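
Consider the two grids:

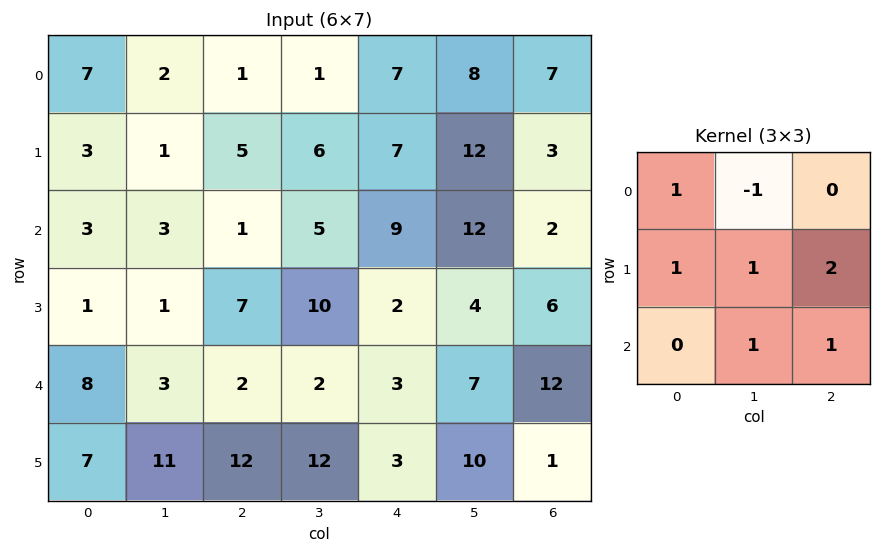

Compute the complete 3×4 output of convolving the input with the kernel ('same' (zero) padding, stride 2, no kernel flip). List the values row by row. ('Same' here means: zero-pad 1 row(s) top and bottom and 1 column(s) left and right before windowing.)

15 16 43 18
8 27 43 29
31 27 40 18

Output[0,0]: The receptive field on the zero-padded input at this output position is [0 0 0 / 0 7 2 / 0 3 1]. Elementwise product with the kernel and sum: 0·1 + 0·-1 + 0·1 + 7·1 + 2·2 + 3·1 + 1·1.
Output[0,1]: The receptive field on the zero-padded input at this output position is [0 0 0 / 2 1 1 / 1 5 6]. Elementwise product with the kernel and sum: 0·1 + 0·-1 + 2·1 + 1·1 + 1·2 + 5·1 + 6·1.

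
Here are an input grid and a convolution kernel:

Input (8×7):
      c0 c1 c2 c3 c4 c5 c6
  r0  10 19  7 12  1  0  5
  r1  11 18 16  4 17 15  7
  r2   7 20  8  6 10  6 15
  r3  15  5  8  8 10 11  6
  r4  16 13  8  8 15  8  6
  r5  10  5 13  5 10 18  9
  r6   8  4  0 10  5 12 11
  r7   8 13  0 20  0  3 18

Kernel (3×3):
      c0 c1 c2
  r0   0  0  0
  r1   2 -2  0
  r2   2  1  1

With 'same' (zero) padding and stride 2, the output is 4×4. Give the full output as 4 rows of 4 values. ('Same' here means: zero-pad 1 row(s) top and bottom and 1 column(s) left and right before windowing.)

Output[0,0]: The receptive field on the zero-padded input at this output position is [0 0 0 / 0 10 19 / 0 11 18]. Elementwise product with the kernel and sum: 0·2 + 10·-2 + 0·2 + 11·1 + 18·1.
Output[0,1]: The receptive field on the zero-padded input at this output position is [0 0 0 / 19 7 12 / 18 16 4]. Elementwise product with the kernel and sum: 19·2 + 7·-2 + 18·2 + 16·1 + 4·1.

9 80 62 27
6 50 29 10
-17 38 24 49
5 54 53 26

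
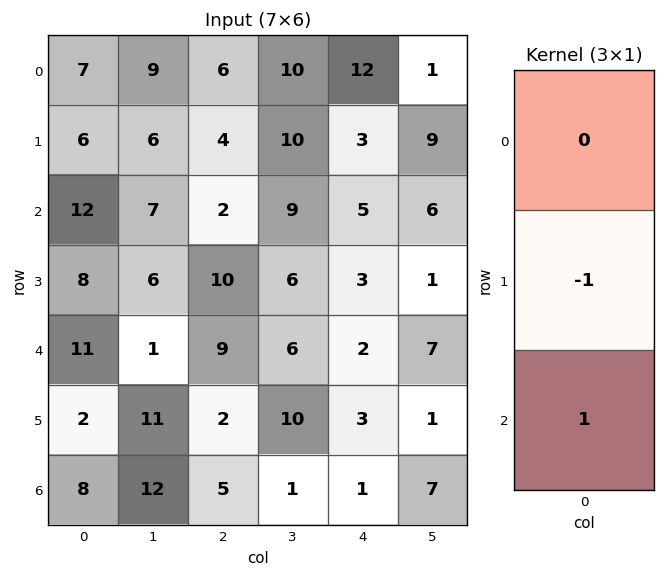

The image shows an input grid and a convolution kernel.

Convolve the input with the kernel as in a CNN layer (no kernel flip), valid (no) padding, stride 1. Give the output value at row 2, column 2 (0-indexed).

The receptive field on the input at this output position is [2 / 10 / 9]. Elementwise product with the kernel and sum: 10·-1 + 9·1.

-1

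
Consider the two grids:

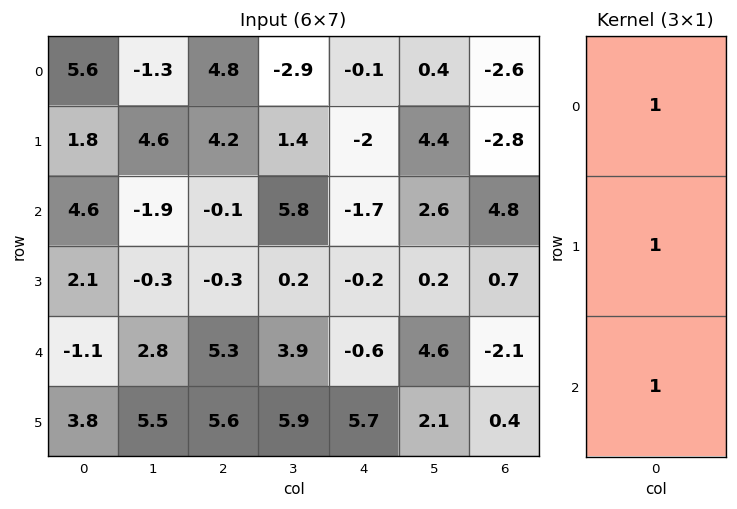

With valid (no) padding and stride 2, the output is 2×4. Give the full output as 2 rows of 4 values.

Output[0,0]: The receptive field on the input at this output position is [5.6 / 1.8 / 4.6]. Elementwise product with the kernel and sum: 5.6·1 + 1.8·1 + 4.6·1.

12 8.9 -3.8 -0.6
5.6 4.9 -2.5 3.4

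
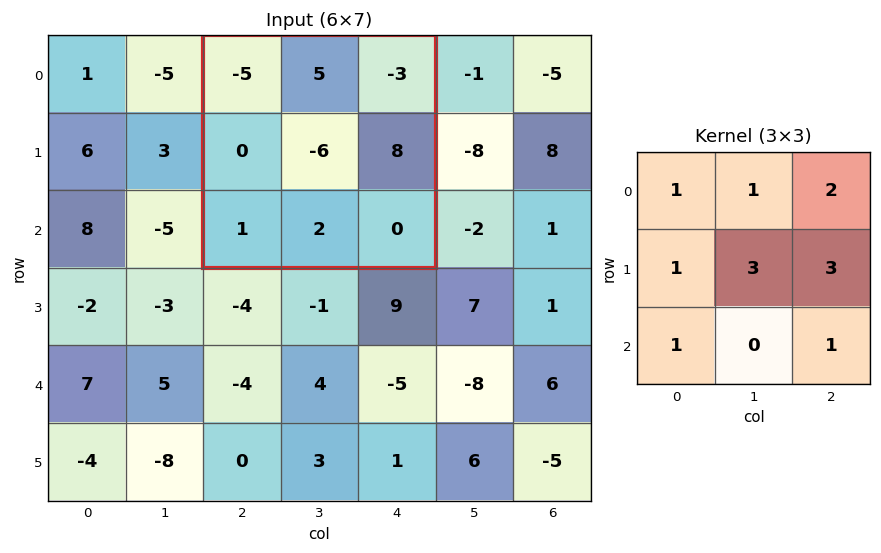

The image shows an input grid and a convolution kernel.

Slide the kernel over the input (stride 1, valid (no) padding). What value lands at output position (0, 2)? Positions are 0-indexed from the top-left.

1

The receptive field on the input at this output position is [-5 5 -3 / 0 -6 8 / 1 2 0]. Elementwise product with the kernel and sum: -5·1 + 5·1 + -3·2 + 0·1 + -6·3 + 8·3 + 1·1 + 0·1.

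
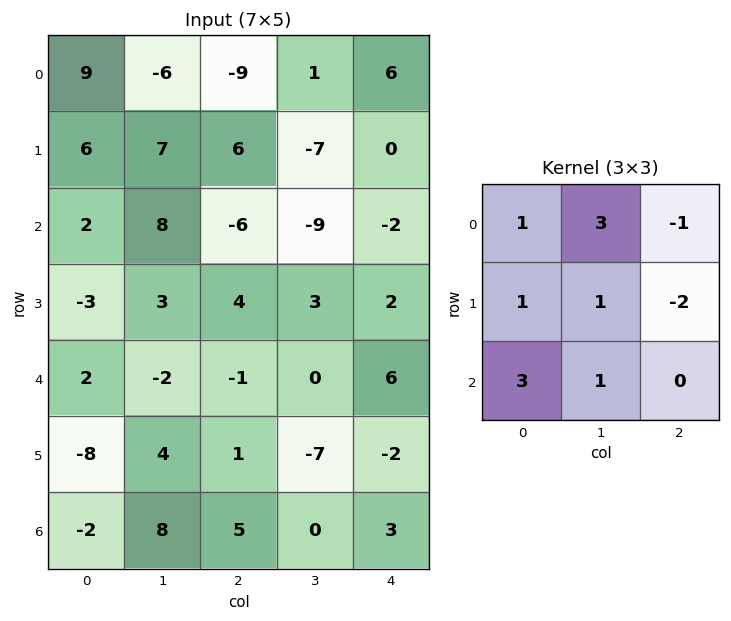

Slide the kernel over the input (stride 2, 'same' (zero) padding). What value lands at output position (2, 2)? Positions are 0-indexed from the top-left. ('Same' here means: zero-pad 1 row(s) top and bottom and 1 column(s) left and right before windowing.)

The receptive field on the zero-padded input at this output position is [3 2 0 / 0 6 0 / -7 -2 0]. Elementwise product with the kernel and sum: 3·1 + 2·3 + 0·-1 + 0·1 + 6·1 + 0·-2 + -7·3 + -2·1.

-8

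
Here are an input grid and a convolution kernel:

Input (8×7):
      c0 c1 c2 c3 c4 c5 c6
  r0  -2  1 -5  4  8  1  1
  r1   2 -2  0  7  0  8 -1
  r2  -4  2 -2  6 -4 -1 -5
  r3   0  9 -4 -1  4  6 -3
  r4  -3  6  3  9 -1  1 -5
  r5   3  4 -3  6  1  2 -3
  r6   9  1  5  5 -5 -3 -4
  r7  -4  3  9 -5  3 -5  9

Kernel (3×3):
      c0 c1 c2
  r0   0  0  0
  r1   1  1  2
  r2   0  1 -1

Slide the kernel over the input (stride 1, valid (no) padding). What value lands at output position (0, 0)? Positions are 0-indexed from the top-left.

4

The receptive field on the input at this output position is [-2 1 -5 / 2 -2 0 / -4 2 -2]. Elementwise product with the kernel and sum: 2·1 + -2·1 + 0·2 + 2·1 + -2·-1.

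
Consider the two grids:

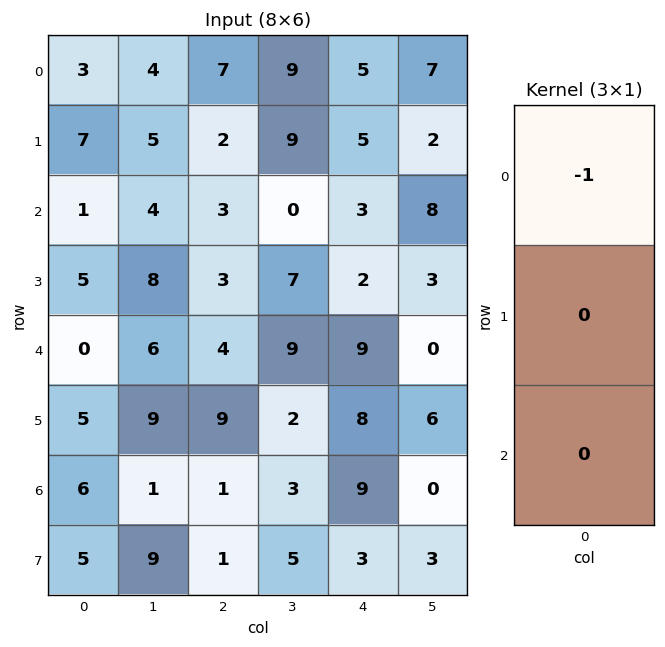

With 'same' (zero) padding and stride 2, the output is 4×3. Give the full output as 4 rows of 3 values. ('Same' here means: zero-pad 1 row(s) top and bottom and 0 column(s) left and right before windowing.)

Output[0,0]: The receptive field on the zero-padded input at this output position is [0 / 3 / 7]. Elementwise product with the kernel and sum: 0·-1.

0 0 0
-7 -2 -5
-5 -3 -2
-5 -9 -8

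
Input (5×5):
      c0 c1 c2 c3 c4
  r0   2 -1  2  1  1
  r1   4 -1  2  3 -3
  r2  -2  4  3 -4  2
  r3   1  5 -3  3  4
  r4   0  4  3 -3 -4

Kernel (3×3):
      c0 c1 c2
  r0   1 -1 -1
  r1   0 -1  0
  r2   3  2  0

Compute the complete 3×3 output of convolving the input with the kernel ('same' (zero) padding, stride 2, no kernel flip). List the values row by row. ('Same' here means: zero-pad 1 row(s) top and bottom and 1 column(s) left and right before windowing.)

6 -1 2
1 0 21
-6 2 3

Output[0,0]: The receptive field on the zero-padded input at this output position is [0 0 0 / 0 2 -1 / 0 4 -1]. Elementwise product with the kernel and sum: 0·1 + 0·-1 + 0·-1 + 2·-1 + 0·3 + 4·2.
Output[0,1]: The receptive field on the zero-padded input at this output position is [0 0 0 / -1 2 1 / -1 2 3]. Elementwise product with the kernel and sum: 0·1 + 0·-1 + 0·-1 + 2·-1 + -1·3 + 2·2.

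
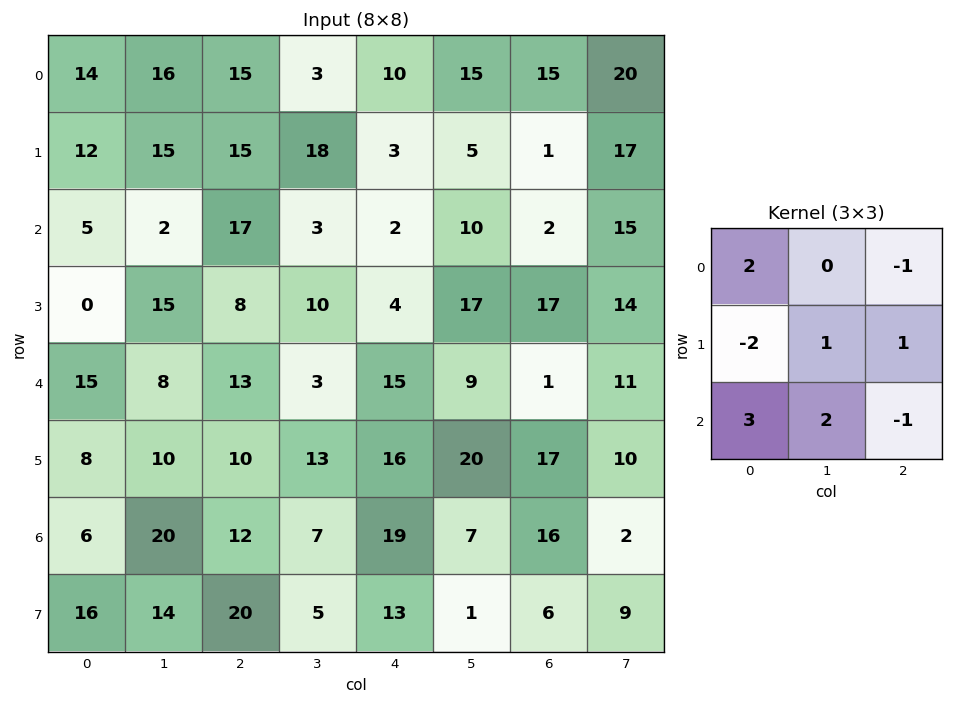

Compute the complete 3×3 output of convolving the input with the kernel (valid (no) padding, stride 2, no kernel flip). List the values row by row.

21 66 29
64 60 90
67 51 89

Output[0,0]: The receptive field on the input at this output position is [14 16 15 / 12 15 15 / 5 2 17]. Elementwise product with the kernel and sum: 14·2 + 15·-1 + 12·-2 + 15·1 + 15·1 + 5·3 + 2·2 + 17·-1.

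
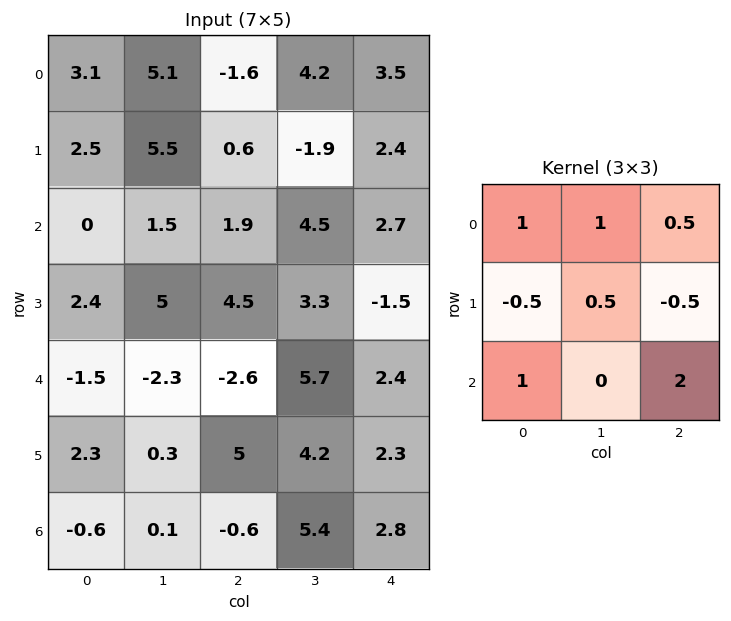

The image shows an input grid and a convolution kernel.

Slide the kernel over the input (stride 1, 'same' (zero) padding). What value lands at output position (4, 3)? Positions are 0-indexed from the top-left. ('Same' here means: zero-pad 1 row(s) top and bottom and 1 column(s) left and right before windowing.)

The receptive field on the zero-padded input at this output position is [4.5 3.3 -1.5 / -2.6 5.7 2.4 / 5 4.2 2.3]. Elementwise product with the kernel and sum: 4.5·1 + 3.3·1 + -1.5·0.5 + -2.6·-0.5 + 5.7·0.5 + 2.4·-0.5 + 5·1 + 2.3·2.

19.6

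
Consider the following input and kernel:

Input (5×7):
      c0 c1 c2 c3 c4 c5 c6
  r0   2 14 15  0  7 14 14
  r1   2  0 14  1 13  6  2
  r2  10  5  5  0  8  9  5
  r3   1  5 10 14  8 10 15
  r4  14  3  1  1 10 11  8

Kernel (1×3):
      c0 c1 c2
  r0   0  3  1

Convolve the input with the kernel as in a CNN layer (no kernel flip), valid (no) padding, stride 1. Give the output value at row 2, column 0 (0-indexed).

20

The receptive field on the input at this output position is [10 5 5]. Elementwise product with the kernel and sum: 5·3 + 5·1.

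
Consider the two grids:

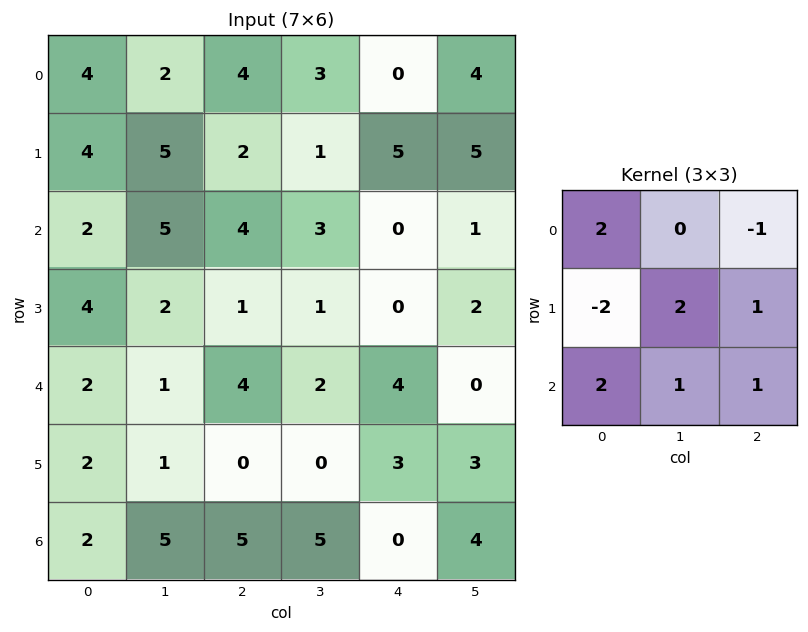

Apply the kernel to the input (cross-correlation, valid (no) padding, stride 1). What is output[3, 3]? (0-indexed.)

10

The receptive field on the input at this output position is [1 0 2 / 2 4 0 / 0 3 3]. Elementwise product with the kernel and sum: 1·2 + 2·-1 + 2·-2 + 4·2 + 0·1 + 0·2 + 3·1 + 3·1.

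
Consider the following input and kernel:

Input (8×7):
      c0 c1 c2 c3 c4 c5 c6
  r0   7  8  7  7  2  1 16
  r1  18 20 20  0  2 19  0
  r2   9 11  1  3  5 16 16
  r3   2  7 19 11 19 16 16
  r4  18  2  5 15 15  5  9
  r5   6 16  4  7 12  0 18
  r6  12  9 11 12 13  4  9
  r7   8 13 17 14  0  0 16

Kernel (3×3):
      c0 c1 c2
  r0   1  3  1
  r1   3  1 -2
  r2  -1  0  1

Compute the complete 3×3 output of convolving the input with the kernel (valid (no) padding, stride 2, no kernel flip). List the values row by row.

64 90 57
5 55 104
54 62 35

Output[0,0]: The receptive field on the input at this output position is [7 8 7 / 18 20 20 / 9 11 1]. Elementwise product with the kernel and sum: 7·1 + 8·3 + 7·1 + 18·3 + 20·1 + 20·-2 + 9·-1 + 1·1.
Output[0,1]: The receptive field on the input at this output position is [7 7 2 / 20 0 2 / 1 3 5]. Elementwise product with the kernel and sum: 7·1 + 7·3 + 2·1 + 20·3 + 0·1 + 2·-2 + 1·-1 + 5·1.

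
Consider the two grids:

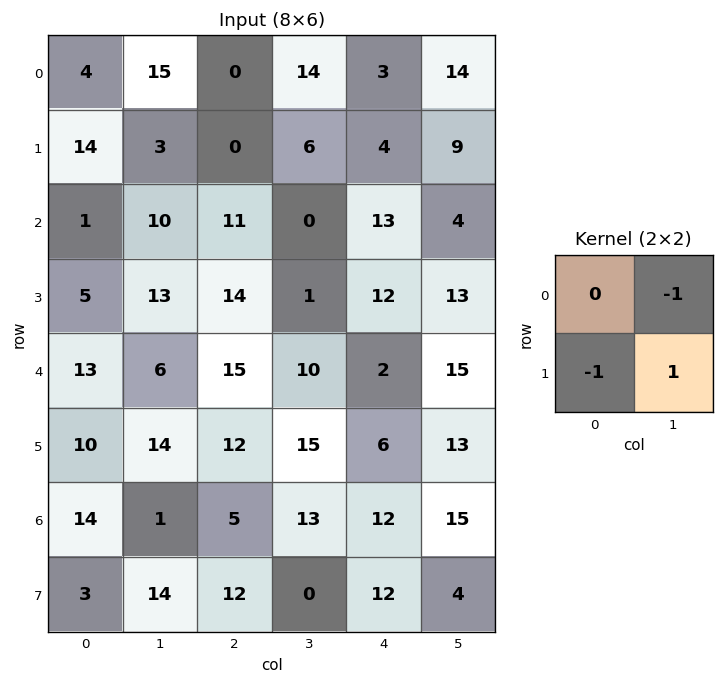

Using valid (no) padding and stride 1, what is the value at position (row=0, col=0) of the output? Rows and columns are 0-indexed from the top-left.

The receptive field on the input at this output position is [4 15 / 14 3]. Elementwise product with the kernel and sum: 15·-1 + 14·-1 + 3·1.

-26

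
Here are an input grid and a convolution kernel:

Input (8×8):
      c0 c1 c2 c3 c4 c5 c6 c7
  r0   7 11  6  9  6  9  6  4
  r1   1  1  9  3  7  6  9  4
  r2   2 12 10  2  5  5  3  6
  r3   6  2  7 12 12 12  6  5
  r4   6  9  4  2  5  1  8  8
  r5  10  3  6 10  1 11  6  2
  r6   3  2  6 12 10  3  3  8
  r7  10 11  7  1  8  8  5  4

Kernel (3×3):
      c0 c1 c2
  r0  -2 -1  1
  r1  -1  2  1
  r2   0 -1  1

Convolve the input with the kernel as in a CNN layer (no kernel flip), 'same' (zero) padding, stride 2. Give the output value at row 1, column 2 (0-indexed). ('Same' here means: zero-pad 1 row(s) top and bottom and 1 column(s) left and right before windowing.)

The receptive field on the zero-padded input at this output position is [3 7 6 / 2 5 5 / 12 12 12]. Elementwise product with the kernel and sum: 3·-2 + 7·-1 + 6·1 + 2·-1 + 5·2 + 5·1 + 12·-1 + 12·1.

6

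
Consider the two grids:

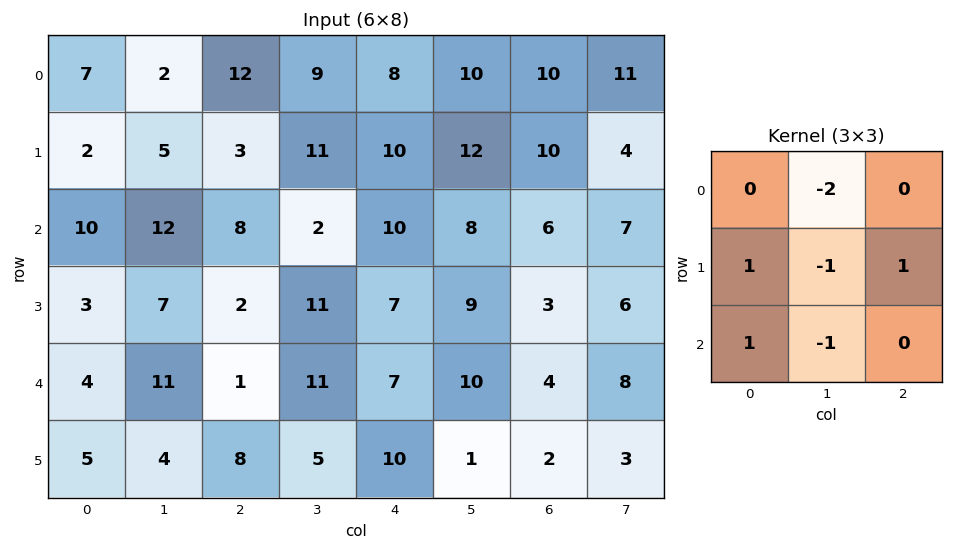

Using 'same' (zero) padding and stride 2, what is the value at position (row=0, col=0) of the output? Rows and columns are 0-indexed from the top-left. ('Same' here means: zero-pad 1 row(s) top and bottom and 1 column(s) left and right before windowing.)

The receptive field on the zero-padded input at this output position is [0 0 0 / 0 7 2 / 0 2 5]. Elementwise product with the kernel and sum: 0·-2 + 0·1 + 7·-1 + 2·1 + 0·1 + 2·-1.

-7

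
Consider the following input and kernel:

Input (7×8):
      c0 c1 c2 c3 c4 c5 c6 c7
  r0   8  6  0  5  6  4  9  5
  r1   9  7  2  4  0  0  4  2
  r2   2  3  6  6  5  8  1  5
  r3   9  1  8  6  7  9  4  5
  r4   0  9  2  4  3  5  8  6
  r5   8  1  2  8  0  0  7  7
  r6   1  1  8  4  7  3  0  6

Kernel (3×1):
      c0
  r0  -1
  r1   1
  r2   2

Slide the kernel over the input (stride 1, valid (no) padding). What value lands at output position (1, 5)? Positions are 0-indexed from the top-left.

26

The receptive field on the input at this output position is [0 / 8 / 9]. Elementwise product with the kernel and sum: 0·-1 + 8·1 + 9·2.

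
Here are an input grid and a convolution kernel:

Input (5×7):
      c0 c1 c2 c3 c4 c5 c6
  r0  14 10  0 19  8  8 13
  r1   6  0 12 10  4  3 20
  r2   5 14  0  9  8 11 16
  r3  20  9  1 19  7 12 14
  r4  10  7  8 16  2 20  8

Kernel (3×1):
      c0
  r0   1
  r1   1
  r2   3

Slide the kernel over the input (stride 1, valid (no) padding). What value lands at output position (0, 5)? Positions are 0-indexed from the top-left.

The receptive field on the input at this output position is [8 / 3 / 11]. Elementwise product with the kernel and sum: 8·1 + 3·1 + 11·3.

44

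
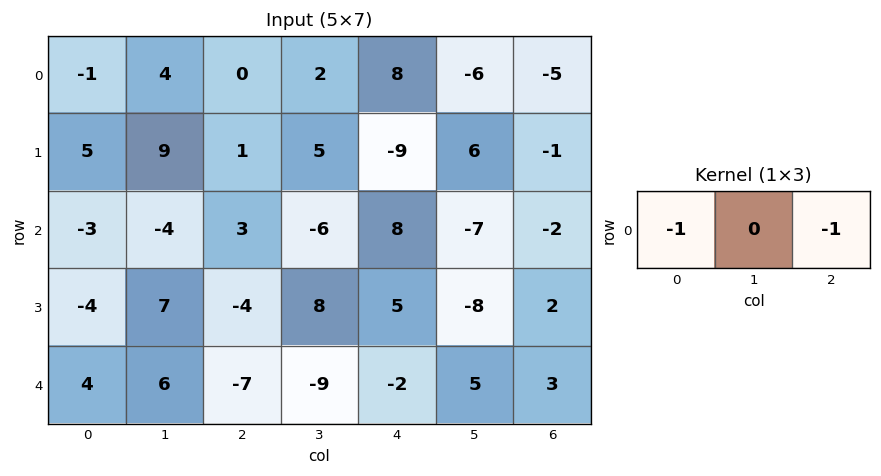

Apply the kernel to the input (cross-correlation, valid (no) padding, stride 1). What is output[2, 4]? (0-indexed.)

The receptive field on the input at this output position is [8 -7 -2]. Elementwise product with the kernel and sum: 8·-1 + -2·-1.

-6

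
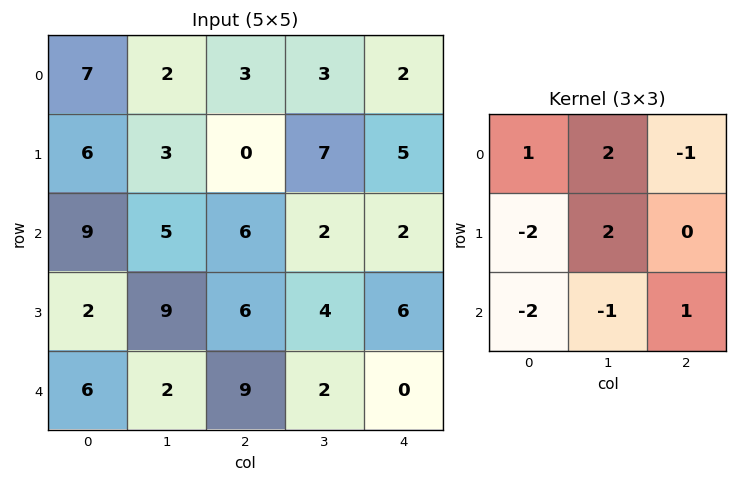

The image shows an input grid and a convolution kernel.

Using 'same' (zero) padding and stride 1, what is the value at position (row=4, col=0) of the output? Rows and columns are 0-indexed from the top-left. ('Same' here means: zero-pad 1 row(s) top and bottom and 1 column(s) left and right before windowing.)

7

The receptive field on the zero-padded input at this output position is [0 2 9 / 0 6 2 / 0 0 0]. Elementwise product with the kernel and sum: 0·1 + 2·2 + 9·-1 + 0·-2 + 6·2 + 0·-2 + 0·-1 + 0·1.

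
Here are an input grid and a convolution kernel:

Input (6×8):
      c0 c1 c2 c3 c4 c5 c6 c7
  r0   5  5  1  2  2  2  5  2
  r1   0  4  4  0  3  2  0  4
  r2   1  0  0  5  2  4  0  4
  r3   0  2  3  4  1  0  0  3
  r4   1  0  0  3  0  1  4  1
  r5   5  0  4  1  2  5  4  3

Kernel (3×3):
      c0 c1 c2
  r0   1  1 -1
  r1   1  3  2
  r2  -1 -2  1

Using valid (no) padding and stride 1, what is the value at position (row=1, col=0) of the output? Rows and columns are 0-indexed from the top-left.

0

The receptive field on the input at this output position is [0 4 4 / 1 0 0 / 0 2 3]. Elementwise product with the kernel and sum: 0·1 + 4·1 + 4·-1 + 1·1 + 0·3 + 0·2 + 0·-1 + 2·-2 + 3·1.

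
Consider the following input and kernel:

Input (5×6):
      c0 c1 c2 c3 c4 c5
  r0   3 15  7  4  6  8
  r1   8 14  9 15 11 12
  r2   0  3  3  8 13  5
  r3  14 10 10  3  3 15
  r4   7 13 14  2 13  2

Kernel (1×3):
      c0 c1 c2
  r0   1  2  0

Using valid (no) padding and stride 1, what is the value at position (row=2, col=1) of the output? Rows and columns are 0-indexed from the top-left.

9

The receptive field on the input at this output position is [3 3 8]. Elementwise product with the kernel and sum: 3·1 + 3·2.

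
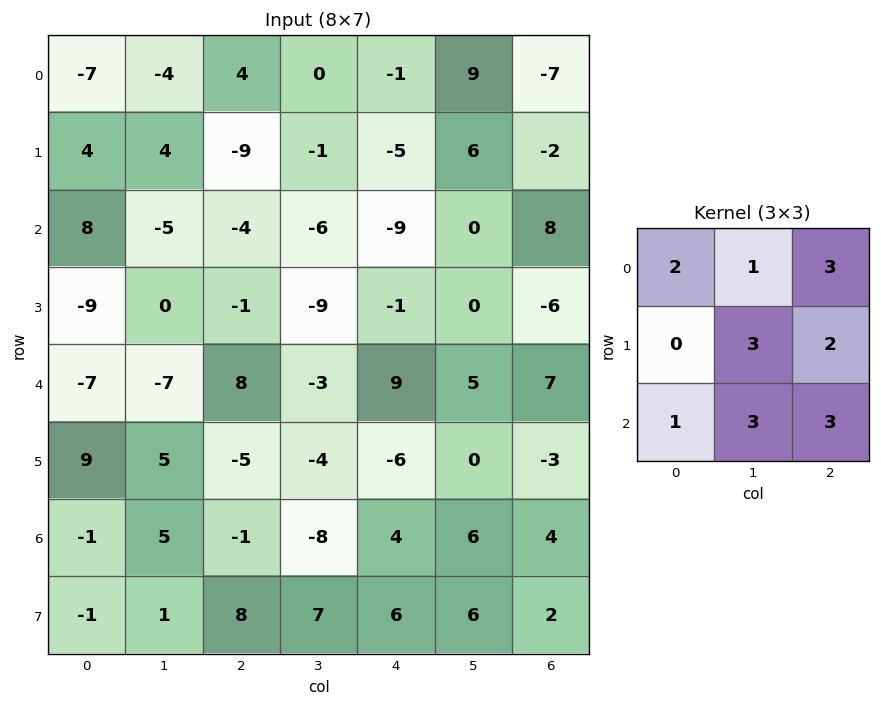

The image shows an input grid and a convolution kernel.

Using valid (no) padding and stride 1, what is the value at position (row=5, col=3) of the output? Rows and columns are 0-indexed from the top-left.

The receptive field on the input at this output position is [-4 -6 0 / -8 4 6 / 7 6 6]. Elementwise product with the kernel and sum: -4·2 + -6·1 + 0·3 + 4·3 + 6·2 + 7·1 + 6·3 + 6·3.

53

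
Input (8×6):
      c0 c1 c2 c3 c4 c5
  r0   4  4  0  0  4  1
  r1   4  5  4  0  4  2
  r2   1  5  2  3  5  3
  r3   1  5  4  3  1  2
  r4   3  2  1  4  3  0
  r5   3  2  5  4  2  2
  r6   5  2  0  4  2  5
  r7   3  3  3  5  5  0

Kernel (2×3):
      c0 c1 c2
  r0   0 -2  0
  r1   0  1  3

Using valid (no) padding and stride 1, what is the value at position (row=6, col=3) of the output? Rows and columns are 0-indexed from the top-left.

1

The receptive field on the input at this output position is [4 2 5 / 5 5 0]. Elementwise product with the kernel and sum: 2·-2 + 5·1 + 0·3.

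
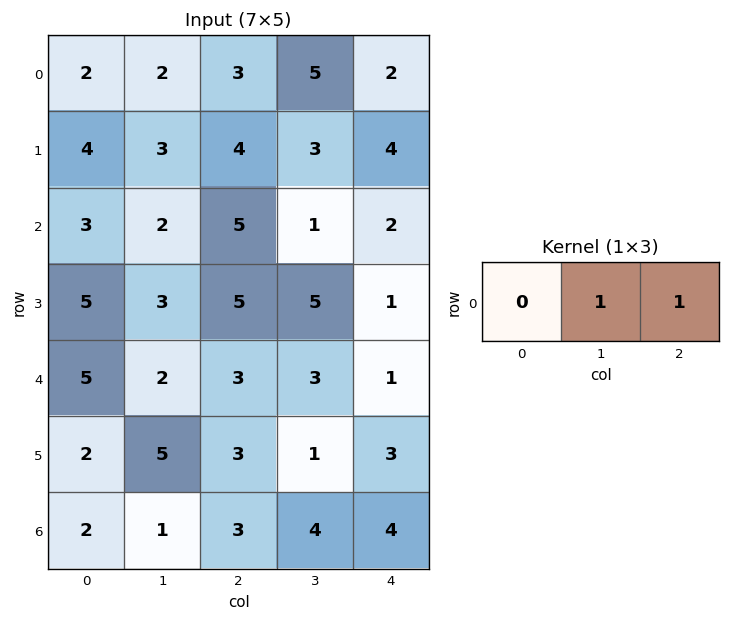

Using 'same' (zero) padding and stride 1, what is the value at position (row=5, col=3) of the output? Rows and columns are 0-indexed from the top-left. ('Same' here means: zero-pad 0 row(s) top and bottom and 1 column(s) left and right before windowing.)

The receptive field on the zero-padded input at this output position is [3 1 3]. Elementwise product with the kernel and sum: 1·1 + 3·1.

4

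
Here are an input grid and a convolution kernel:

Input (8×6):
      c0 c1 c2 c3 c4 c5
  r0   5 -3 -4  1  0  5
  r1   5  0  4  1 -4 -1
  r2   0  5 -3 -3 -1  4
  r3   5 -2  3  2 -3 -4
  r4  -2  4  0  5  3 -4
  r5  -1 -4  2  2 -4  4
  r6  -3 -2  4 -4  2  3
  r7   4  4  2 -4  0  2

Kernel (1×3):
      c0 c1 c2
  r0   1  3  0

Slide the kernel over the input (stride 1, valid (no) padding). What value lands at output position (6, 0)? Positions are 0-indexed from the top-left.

-9

The receptive field on the input at this output position is [-3 -2 4]. Elementwise product with the kernel and sum: -3·1 + -2·3.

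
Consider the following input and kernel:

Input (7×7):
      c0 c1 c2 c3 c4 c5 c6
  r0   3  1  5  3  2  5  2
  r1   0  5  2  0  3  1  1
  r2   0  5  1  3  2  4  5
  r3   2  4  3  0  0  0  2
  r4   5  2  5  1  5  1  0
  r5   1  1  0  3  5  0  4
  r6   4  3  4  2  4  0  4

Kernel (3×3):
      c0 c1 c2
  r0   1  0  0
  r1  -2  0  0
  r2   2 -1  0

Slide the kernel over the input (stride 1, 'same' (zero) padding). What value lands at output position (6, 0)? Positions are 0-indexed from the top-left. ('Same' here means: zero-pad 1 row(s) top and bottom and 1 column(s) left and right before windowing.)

0

The receptive field on the zero-padded input at this output position is [0 1 1 / 0 4 3 / 0 0 0]. Elementwise product with the kernel and sum: 0·1 + 0·-2 + 0·2 + 0·-1.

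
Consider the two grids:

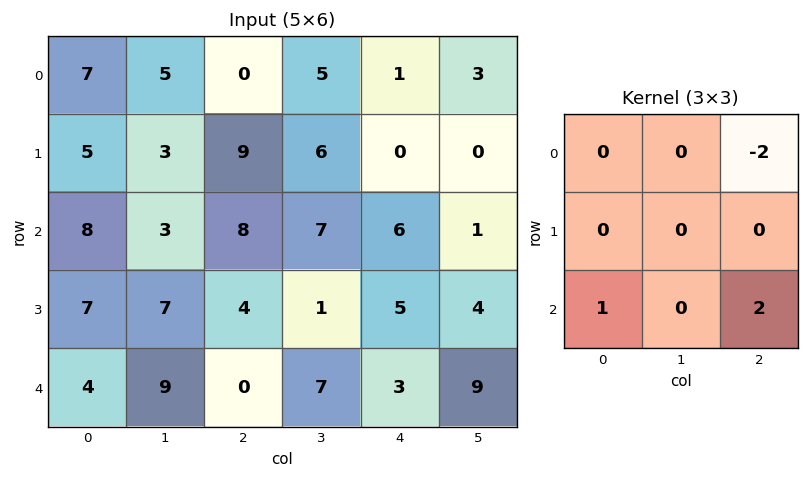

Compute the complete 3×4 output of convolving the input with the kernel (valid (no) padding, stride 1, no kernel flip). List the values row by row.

Output[0,0]: The receptive field on the input at this output position is [7 5 0 / 5 3 9 / 8 3 8]. Elementwise product with the kernel and sum: 0·-2 + 8·1 + 8·2.

24 7 18 3
-3 -3 14 9
-12 9 -6 23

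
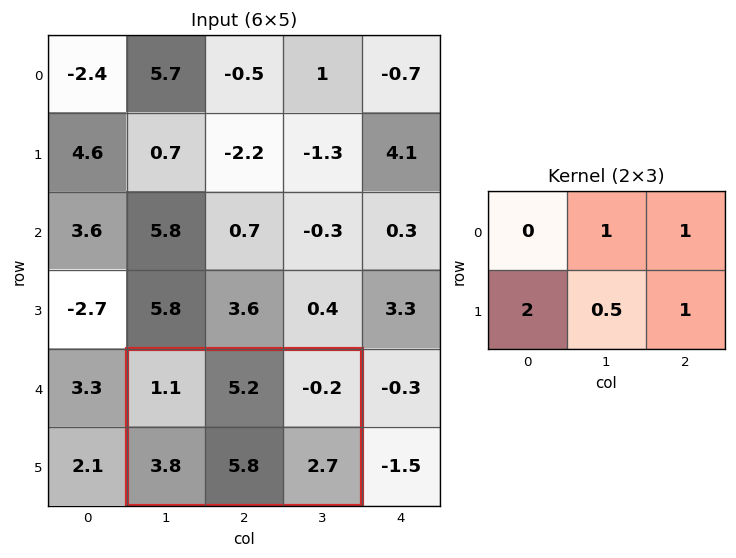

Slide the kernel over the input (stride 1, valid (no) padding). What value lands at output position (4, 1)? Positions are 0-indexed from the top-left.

18.2

The receptive field on the input at this output position is [1.1 5.2 -0.2 / 3.8 5.8 2.7]. Elementwise product with the kernel and sum: 5.2·1 + -0.2·1 + 3.8·2 + 5.8·0.5 + 2.7·1.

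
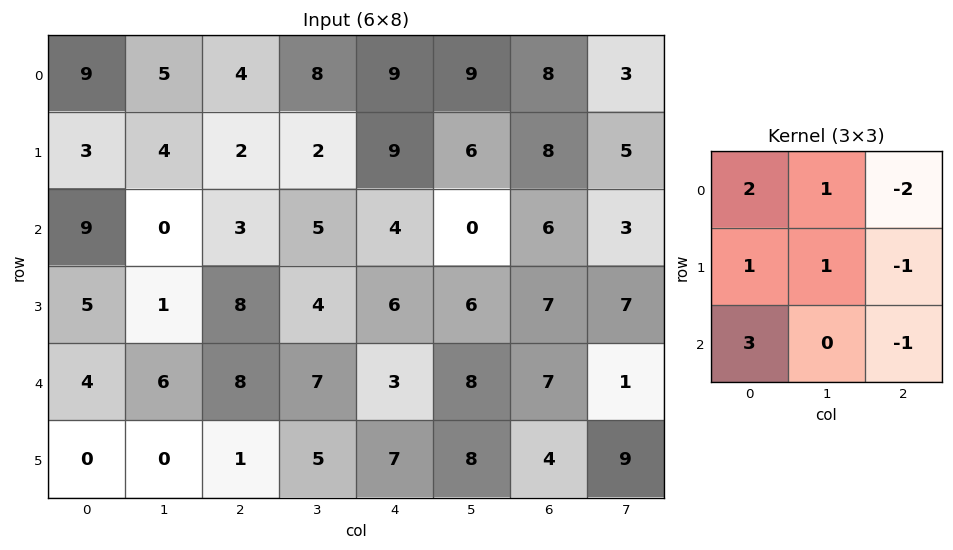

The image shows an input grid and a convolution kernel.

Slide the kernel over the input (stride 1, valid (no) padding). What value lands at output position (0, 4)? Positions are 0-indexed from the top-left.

The receptive field on the input at this output position is [9 9 8 / 9 6 8 / 4 0 6]. Elementwise product with the kernel and sum: 9·2 + 9·1 + 8·-2 + 9·1 + 6·1 + 8·-1 + 4·3 + 6·-1.

24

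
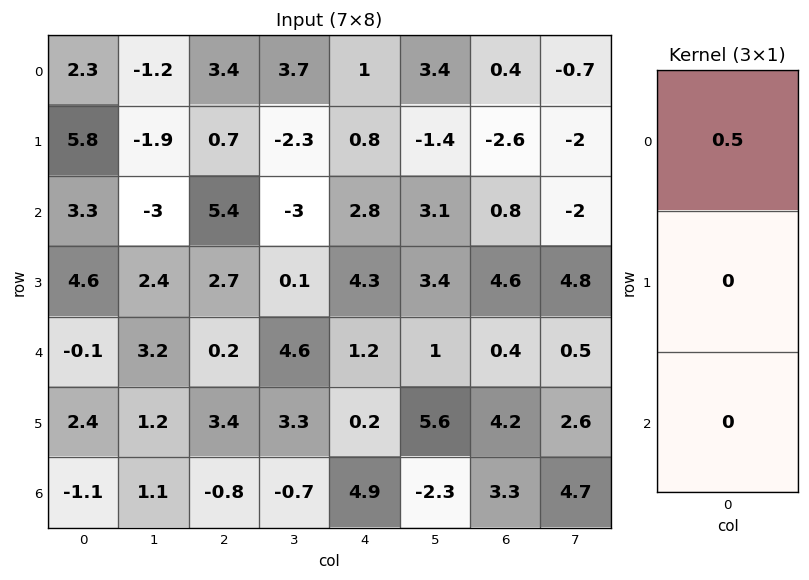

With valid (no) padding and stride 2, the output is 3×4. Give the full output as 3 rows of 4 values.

1.15 1.7 0.5 0.2
1.65 2.7 1.4 0.4
-0.05 0.1 0.6 0.2

Output[0,0]: The receptive field on the input at this output position is [2.3 / 5.8 / 3.3]. Elementwise product with the kernel and sum: 2.3·0.5.
Output[0,1]: The receptive field on the input at this output position is [3.4 / 0.7 / 5.4]. Elementwise product with the kernel and sum: 3.4·0.5.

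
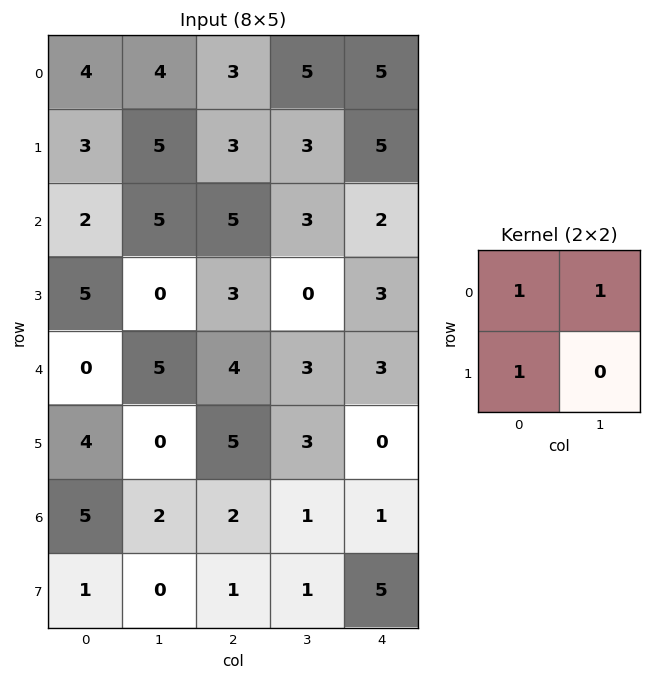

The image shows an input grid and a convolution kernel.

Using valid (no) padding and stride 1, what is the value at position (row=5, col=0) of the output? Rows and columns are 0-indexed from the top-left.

9

The receptive field on the input at this output position is [4 0 / 5 2]. Elementwise product with the kernel and sum: 4·1 + 0·1 + 5·1.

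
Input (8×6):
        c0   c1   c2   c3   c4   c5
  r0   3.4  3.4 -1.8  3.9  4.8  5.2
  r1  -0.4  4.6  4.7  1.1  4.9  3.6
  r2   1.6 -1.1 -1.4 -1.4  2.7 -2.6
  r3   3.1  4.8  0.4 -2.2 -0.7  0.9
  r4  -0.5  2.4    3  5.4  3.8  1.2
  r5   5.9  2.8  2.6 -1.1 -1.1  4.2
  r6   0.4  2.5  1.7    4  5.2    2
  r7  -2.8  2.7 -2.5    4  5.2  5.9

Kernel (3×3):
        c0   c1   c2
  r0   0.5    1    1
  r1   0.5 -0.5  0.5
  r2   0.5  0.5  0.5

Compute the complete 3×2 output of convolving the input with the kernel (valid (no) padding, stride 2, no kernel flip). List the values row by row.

Output[0,0]: The receptive field on the input at this output position is [3.4 3.4 -1.8 / -0.4 4.6 4.7 / 1.6 -1.1 -1.4]. Elementwise product with the kernel and sum: 3.4·0.5 + 3.4·1 + -1.8·1 + -0.4·0.5 + 4.6·-0.5 + 4.7·0.5 + 1.6·0.5 + -1.1·0.5 + -1.4·0.5.

2.7 12
0.1 7.65
10.3 17.45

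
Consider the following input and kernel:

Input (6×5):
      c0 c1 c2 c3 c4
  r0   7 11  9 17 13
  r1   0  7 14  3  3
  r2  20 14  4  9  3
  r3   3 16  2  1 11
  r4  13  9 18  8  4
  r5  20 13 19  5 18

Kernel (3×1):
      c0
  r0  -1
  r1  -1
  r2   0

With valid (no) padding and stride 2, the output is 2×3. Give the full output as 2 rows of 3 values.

Output[0,0]: The receptive field on the input at this output position is [7 / 0 / 20]. Elementwise product with the kernel and sum: 7·-1 + 0·-1.
Output[0,1]: The receptive field on the input at this output position is [9 / 14 / 4]. Elementwise product with the kernel and sum: 9·-1 + 14·-1.

-7 -23 -16
-23 -6 -14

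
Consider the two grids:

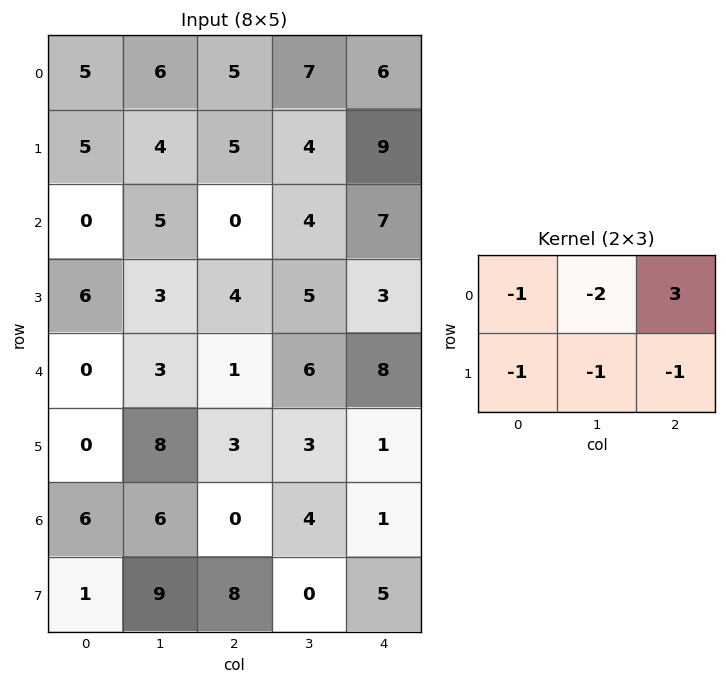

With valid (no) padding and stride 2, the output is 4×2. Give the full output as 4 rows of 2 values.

Output[0,0]: The receptive field on the input at this output position is [5 6 5 / 5 4 5]. Elementwise product with the kernel and sum: 5·-1 + 6·-2 + 5·3 + 5·-1 + 4·-1 + 5·-1.

-16 -19
-23 1
-14 4
-36 -18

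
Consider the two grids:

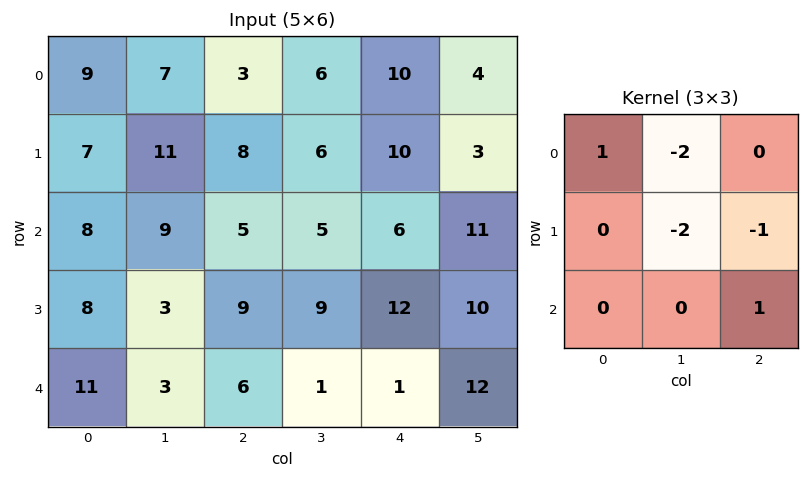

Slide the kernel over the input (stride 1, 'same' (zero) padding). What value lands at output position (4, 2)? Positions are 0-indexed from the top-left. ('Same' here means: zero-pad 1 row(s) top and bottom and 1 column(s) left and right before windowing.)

The receptive field on the zero-padded input at this output position is [3 9 9 / 3 6 1 / 0 0 0]. Elementwise product with the kernel and sum: 3·1 + 9·-2 + 6·-2 + 1·-1 + 0·1.

-28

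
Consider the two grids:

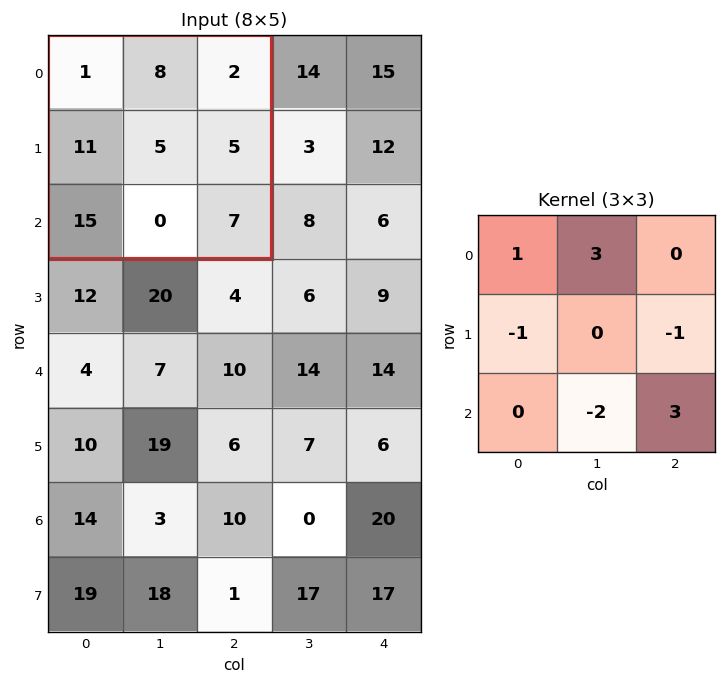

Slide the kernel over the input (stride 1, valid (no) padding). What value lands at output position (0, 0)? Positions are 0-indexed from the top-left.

The receptive field on the input at this output position is [1 8 2 / 11 5 5 / 15 0 7]. Elementwise product with the kernel and sum: 1·1 + 8·3 + 11·-1 + 5·-1 + 0·-2 + 7·3.

30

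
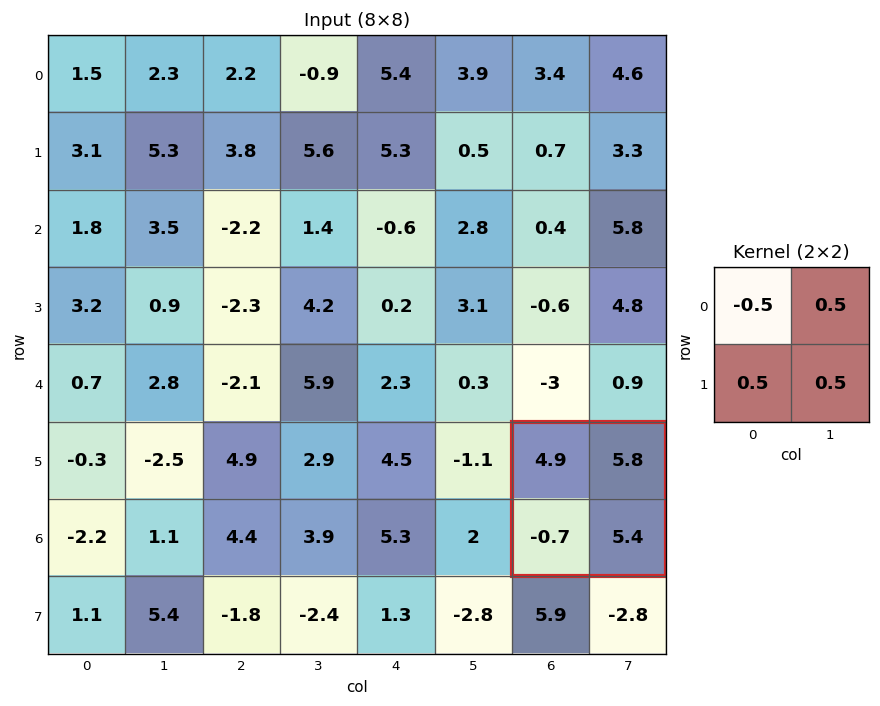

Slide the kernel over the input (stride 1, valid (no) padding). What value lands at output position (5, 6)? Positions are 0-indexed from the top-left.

The receptive field on the input at this output position is [4.9 5.8 / -0.7 5.4]. Elementwise product with the kernel and sum: 4.9·-0.5 + 5.8·0.5 + -0.7·0.5 + 5.4·0.5.

2.8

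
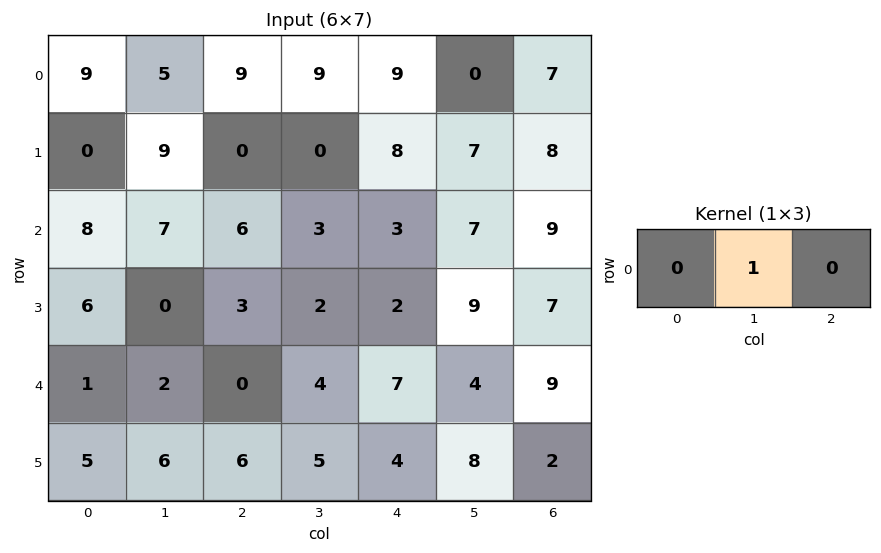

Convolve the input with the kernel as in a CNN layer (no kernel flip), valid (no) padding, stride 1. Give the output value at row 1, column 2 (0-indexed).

0

The receptive field on the input at this output position is [0 0 8]. Elementwise product with the kernel and sum: 0·1.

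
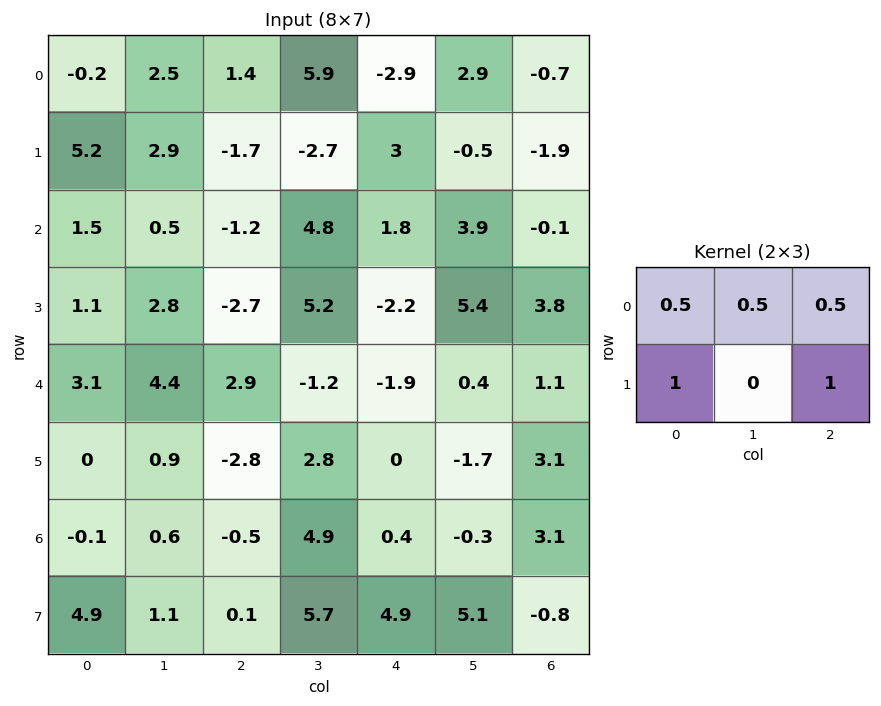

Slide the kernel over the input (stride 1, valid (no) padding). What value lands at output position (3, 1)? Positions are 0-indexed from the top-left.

The receptive field on the input at this output position is [2.8 -2.7 5.2 / 4.4 2.9 -1.2]. Elementwise product with the kernel and sum: 2.8·0.5 + -2.7·0.5 + 5.2·0.5 + 4.4·1 + -1.2·1.

5.85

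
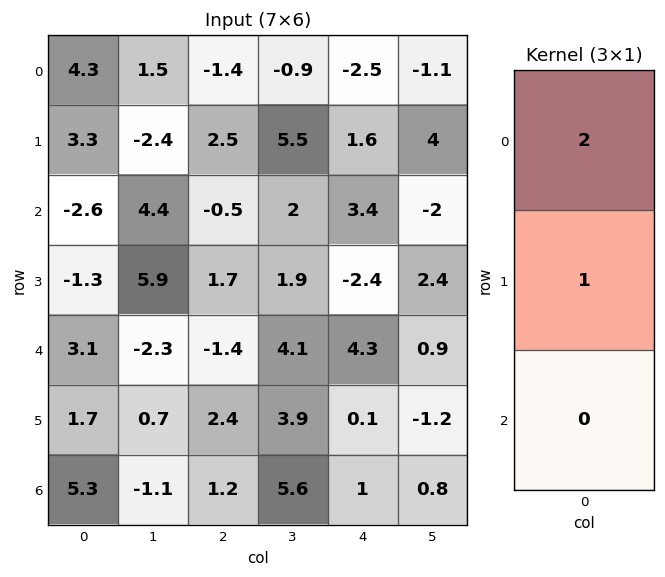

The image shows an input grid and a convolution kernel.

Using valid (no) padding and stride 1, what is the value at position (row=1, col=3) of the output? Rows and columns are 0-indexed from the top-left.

13

The receptive field on the input at this output position is [5.5 / 2 / 1.9]. Elementwise product with the kernel and sum: 5.5·2 + 2·1.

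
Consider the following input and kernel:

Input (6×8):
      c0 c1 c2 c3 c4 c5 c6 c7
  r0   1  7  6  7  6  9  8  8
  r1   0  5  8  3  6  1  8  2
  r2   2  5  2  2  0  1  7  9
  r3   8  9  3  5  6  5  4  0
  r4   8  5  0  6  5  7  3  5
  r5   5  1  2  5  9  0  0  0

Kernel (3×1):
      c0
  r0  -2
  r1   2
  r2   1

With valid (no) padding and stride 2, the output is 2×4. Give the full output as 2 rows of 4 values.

0 6 0 7
20 2 17 -3

Output[0,0]: The receptive field on the input at this output position is [1 / 0 / 2]. Elementwise product with the kernel and sum: 1·-2 + 0·2 + 2·1.
Output[0,1]: The receptive field on the input at this output position is [6 / 8 / 2]. Elementwise product with the kernel and sum: 6·-2 + 8·2 + 2·1.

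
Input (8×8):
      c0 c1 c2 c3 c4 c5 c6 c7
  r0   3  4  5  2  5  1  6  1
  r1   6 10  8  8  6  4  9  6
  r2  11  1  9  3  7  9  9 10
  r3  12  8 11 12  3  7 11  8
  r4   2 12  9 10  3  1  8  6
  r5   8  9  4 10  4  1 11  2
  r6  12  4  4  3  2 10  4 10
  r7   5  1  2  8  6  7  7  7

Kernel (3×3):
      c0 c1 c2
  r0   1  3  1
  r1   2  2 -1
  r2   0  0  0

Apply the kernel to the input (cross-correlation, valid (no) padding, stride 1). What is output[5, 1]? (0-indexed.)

The receptive field on the input at this output position is [9 4 10 / 4 4 3 / 1 2 8]. Elementwise product with the kernel and sum: 9·1 + 4·3 + 10·1 + 4·2 + 4·2 + 3·-1.

44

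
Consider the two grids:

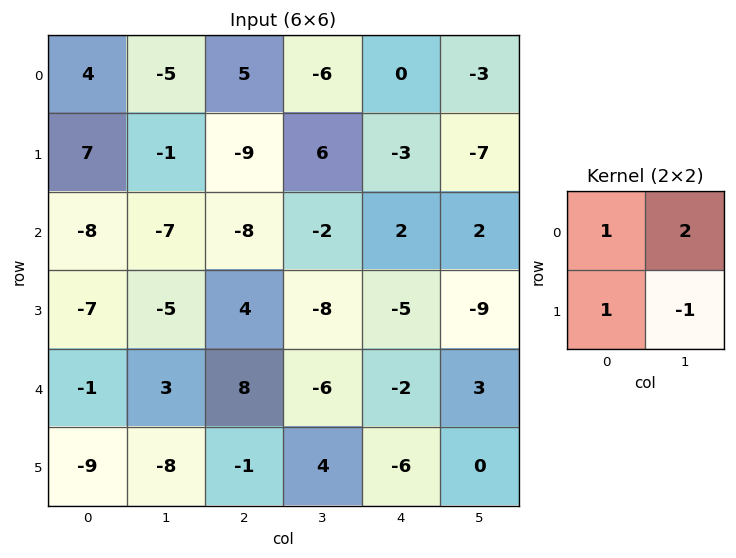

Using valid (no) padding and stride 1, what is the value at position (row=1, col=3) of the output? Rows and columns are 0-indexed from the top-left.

-4

The receptive field on the input at this output position is [6 -3 / -2 2]. Elementwise product with the kernel and sum: 6·1 + -3·2 + -2·1 + 2·-1.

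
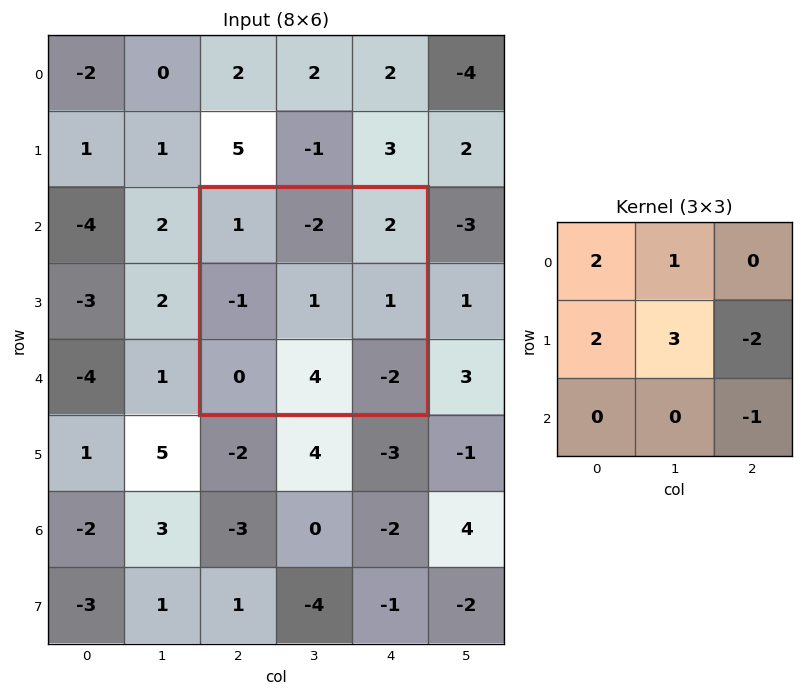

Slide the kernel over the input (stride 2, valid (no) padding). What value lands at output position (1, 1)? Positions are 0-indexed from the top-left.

1

The receptive field on the input at this output position is [1 -2 2 / -1 1 1 / 0 4 -2]. Elementwise product with the kernel and sum: 1·2 + -2·1 + -1·2 + 1·3 + 1·-2 + -2·-1.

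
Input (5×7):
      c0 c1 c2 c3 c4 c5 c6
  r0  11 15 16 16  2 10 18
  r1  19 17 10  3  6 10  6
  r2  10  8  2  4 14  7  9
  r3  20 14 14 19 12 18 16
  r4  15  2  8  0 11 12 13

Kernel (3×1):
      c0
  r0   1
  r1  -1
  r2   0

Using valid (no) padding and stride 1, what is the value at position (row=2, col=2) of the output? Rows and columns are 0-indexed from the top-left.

The receptive field on the input at this output position is [2 / 14 / 8]. Elementwise product with the kernel and sum: 2·1 + 14·-1.

-12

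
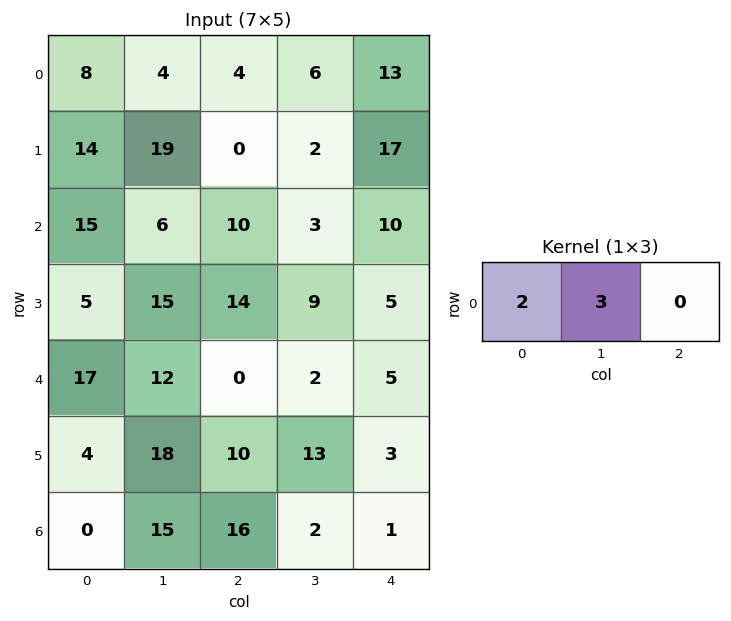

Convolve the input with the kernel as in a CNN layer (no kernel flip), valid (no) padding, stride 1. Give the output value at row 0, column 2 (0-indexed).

26

The receptive field on the input at this output position is [4 6 13]. Elementwise product with the kernel and sum: 4·2 + 6·3.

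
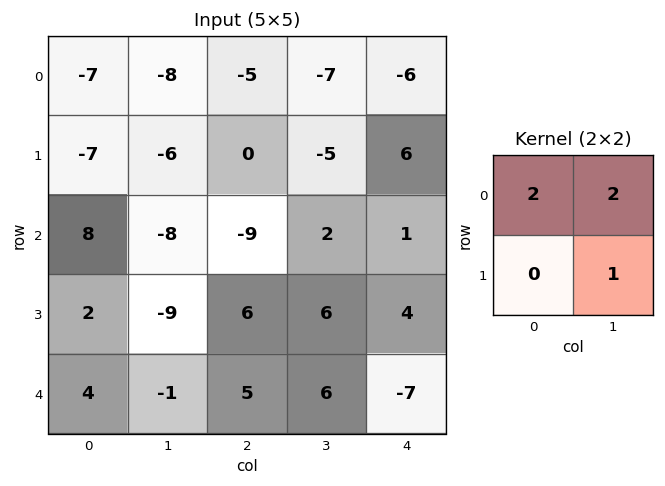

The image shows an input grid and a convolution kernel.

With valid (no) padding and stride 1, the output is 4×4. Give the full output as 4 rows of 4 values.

-36 -26 -29 -20
-34 -21 -8 3
-9 -28 -8 10
-15 -1 30 13

Output[0,0]: The receptive field on the input at this output position is [-7 -8 / -7 -6]. Elementwise product with the kernel and sum: -7·2 + -8·2 + -6·1.
Output[0,1]: The receptive field on the input at this output position is [-8 -5 / -6 0]. Elementwise product with the kernel and sum: -8·2 + -5·2 + 0·1.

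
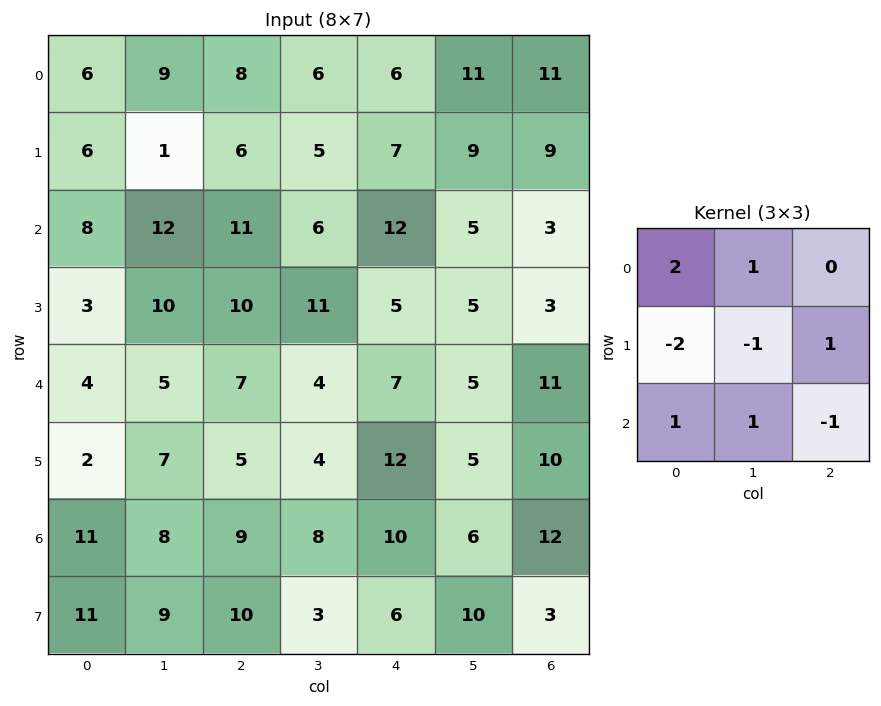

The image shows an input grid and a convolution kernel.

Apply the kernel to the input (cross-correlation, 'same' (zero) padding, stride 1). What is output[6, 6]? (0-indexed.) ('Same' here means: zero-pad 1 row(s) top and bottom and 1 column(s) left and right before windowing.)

9

The receptive field on the zero-padded input at this output position is [5 10 0 / 6 12 0 / 10 3 0]. Elementwise product with the kernel and sum: 5·2 + 10·1 + 6·-2 + 12·-1 + 0·1 + 10·1 + 3·1 + 0·-1.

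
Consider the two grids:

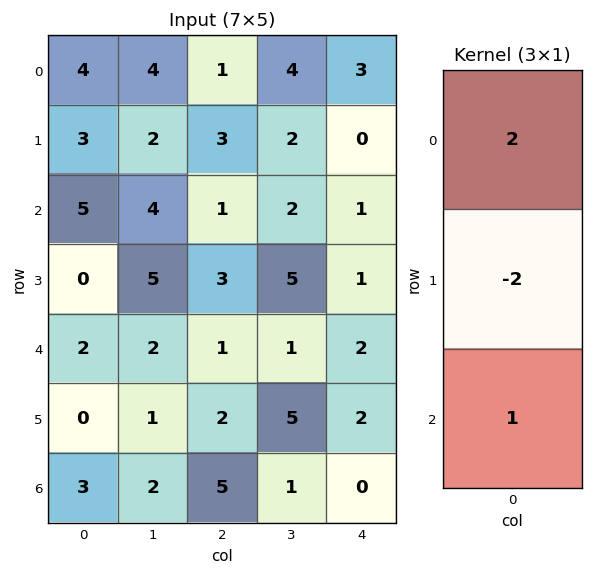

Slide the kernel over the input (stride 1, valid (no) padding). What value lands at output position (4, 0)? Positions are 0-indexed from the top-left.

7

The receptive field on the input at this output position is [2 / 0 / 3]. Elementwise product with the kernel and sum: 2·2 + 0·-2 + 3·1.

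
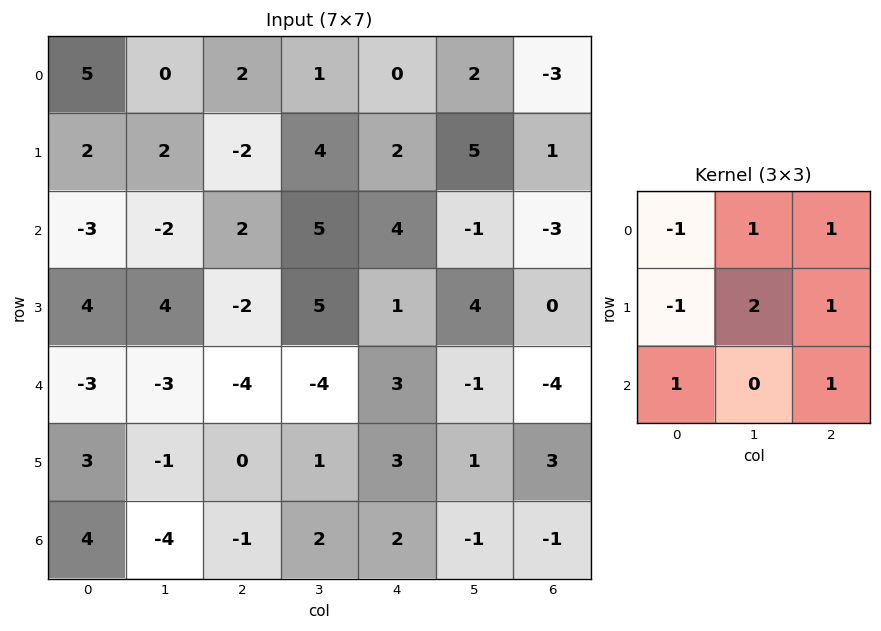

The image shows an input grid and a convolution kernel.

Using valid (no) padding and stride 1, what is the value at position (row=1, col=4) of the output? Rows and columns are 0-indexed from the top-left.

The receptive field on the input at this output position is [2 5 1 / 4 -1 -3 / 1 4 0]. Elementwise product with the kernel and sum: 2·-1 + 5·1 + 1·1 + 4·-1 + -1·2 + -3·1 + 1·1 + 0·1.

-4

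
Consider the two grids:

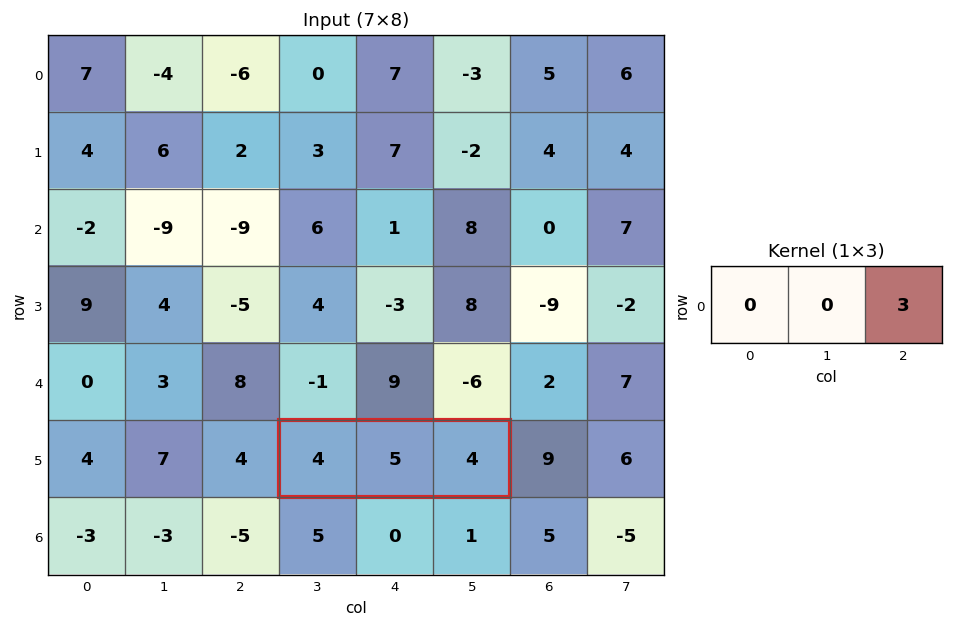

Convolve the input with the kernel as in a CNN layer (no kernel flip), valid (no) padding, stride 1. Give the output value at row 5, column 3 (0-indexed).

The receptive field on the input at this output position is [4 5 4]. Elementwise product with the kernel and sum: 4·3.

12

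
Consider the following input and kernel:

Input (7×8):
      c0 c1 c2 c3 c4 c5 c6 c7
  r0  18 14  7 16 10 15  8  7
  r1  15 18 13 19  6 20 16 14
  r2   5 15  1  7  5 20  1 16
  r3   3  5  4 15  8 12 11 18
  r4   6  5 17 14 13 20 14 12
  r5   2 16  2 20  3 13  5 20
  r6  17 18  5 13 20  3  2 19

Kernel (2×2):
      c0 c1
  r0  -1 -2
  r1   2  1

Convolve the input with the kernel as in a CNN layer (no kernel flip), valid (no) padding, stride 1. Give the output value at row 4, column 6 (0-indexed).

The receptive field on the input at this output position is [14 12 / 5 20]. Elementwise product with the kernel and sum: 14·-1 + 12·-2 + 5·2 + 20·1.

-8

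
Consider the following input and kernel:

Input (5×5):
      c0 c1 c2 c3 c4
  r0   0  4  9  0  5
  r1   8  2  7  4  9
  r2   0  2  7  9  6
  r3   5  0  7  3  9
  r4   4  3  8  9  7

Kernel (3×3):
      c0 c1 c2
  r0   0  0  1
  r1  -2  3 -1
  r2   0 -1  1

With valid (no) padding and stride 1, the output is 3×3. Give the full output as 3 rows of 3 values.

-3 15 -9
13 8 22
-5 28 -10

Output[0,0]: The receptive field on the input at this output position is [0 4 9 / 8 2 7 / 0 2 7]. Elementwise product with the kernel and sum: 9·1 + 8·-2 + 2·3 + 7·-1 + 2·-1 + 7·1.
Output[0,1]: The receptive field on the input at this output position is [4 9 0 / 2 7 4 / 2 7 9]. Elementwise product with the kernel and sum: 0·1 + 2·-2 + 7·3 + 4·-1 + 7·-1 + 9·1.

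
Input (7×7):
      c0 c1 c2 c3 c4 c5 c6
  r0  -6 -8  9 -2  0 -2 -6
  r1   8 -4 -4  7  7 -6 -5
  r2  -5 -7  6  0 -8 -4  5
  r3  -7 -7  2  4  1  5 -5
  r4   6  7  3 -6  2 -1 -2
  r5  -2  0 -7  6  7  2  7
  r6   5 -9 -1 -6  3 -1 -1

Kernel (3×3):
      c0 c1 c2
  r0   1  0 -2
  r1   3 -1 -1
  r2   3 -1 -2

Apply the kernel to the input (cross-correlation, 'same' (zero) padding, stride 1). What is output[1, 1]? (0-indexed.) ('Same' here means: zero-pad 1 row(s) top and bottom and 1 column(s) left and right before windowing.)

-12

The receptive field on the zero-padded input at this output position is [-6 -8 9 / 8 -4 -4 / -5 -7 6]. Elementwise product with the kernel and sum: -6·1 + 9·-2 + 8·3 + -4·-1 + -4·-1 + -5·3 + -7·-1 + 6·-2.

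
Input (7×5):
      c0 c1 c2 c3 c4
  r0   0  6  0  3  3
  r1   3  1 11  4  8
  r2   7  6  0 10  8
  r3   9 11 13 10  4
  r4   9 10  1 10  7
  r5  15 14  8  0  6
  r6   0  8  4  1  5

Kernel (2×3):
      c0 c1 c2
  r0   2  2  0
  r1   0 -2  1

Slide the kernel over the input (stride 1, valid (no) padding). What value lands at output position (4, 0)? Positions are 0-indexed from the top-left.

The receptive field on the input at this output position is [9 10 1 / 15 14 8]. Elementwise product with the kernel and sum: 9·2 + 10·2 + 14·-2 + 8·1.

18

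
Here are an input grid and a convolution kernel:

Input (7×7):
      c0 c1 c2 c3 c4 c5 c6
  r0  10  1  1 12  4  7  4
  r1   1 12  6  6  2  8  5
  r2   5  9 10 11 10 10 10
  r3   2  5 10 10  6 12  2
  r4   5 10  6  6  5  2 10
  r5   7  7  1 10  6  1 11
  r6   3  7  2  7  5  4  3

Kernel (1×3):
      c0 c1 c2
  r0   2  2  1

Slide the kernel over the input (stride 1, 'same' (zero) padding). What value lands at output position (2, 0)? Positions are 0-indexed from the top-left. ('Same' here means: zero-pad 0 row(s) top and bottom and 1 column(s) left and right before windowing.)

19

The receptive field on the zero-padded input at this output position is [0 5 9]. Elementwise product with the kernel and sum: 0·2 + 5·2 + 9·1.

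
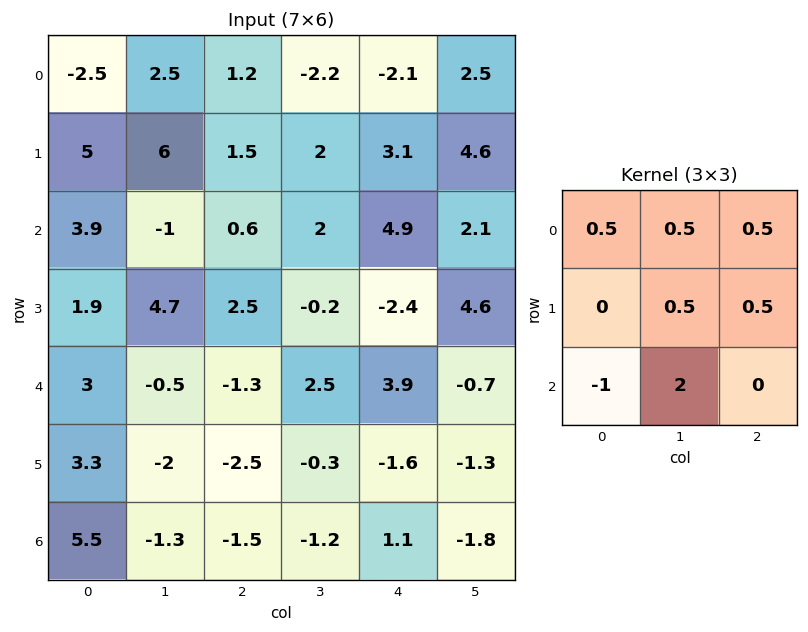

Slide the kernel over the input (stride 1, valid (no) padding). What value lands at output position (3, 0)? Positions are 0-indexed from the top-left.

The receptive field on the input at this output position is [1.9 4.7 2.5 / 3 -0.5 -1.3 / 3.3 -2 -2.5]. Elementwise product with the kernel and sum: 1.9·0.5 + 4.7·0.5 + 2.5·0.5 + -0.5·0.5 + -1.3·0.5 + 3.3·-1 + -2·2.

-3.65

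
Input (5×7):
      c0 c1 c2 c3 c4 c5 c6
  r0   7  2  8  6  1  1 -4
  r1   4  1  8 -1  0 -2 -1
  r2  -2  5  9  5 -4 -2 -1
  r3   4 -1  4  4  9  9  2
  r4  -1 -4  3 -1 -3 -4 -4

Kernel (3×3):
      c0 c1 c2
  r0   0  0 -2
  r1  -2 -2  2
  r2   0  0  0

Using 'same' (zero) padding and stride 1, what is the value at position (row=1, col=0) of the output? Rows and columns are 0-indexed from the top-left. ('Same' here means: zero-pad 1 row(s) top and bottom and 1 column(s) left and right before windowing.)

-10

The receptive field on the zero-padded input at this output position is [0 7 2 / 0 4 1 / 0 -2 5]. Elementwise product with the kernel and sum: 2·-2 + 0·-2 + 4·-2 + 1·2.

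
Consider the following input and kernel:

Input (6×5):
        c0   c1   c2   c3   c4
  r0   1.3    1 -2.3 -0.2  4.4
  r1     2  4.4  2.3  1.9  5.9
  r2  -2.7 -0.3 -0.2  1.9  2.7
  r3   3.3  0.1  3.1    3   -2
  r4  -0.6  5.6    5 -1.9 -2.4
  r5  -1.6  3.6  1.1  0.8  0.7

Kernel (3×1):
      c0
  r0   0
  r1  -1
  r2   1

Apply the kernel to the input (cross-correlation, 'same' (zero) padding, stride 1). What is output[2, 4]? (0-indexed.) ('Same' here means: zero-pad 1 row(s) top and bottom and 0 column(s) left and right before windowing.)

-4.7

The receptive field on the zero-padded input at this output position is [5.9 / 2.7 / -2]. Elementwise product with the kernel and sum: 2.7·-1 + -2·1.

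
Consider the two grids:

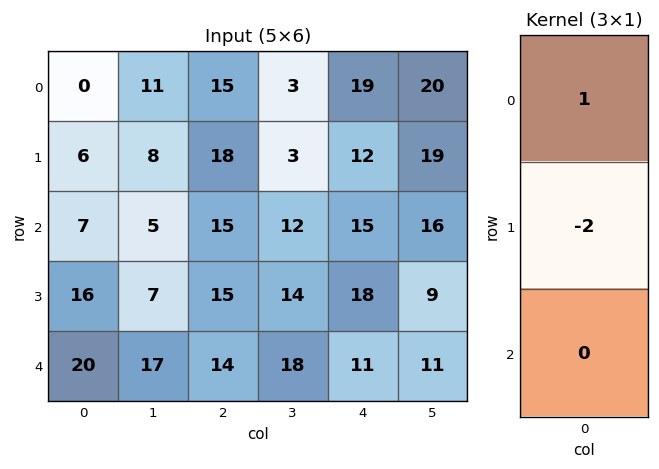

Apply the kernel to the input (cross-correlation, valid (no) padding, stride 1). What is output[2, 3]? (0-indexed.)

-16

The receptive field on the input at this output position is [12 / 14 / 18]. Elementwise product with the kernel and sum: 12·1 + 14·-2.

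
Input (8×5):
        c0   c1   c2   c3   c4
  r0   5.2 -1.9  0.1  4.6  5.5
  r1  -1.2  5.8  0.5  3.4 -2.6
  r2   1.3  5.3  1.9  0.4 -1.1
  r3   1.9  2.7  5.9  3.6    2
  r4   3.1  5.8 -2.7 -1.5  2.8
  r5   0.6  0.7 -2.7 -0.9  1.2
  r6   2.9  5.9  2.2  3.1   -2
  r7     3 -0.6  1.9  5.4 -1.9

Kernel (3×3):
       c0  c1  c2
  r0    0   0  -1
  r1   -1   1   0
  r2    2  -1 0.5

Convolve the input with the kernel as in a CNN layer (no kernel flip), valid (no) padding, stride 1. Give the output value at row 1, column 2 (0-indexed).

10.3

The receptive field on the input at this output position is [0.5 3.4 -2.6 / 1.9 0.4 -1.1 / 5.9 3.6 2]. Elementwise product with the kernel and sum: -2.6·-1 + 1.9·-1 + 0.4·1 + 5.9·2 + 3.6·-1 + 2·0.5.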